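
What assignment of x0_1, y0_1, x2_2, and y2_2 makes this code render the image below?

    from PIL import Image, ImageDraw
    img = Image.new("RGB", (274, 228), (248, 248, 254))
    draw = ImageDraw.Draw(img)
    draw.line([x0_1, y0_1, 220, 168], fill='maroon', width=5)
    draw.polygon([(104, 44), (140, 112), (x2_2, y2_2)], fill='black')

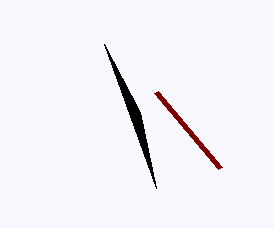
x0_1 = 156
y0_1 = 92
x2_2 = 156
y2_2 = 188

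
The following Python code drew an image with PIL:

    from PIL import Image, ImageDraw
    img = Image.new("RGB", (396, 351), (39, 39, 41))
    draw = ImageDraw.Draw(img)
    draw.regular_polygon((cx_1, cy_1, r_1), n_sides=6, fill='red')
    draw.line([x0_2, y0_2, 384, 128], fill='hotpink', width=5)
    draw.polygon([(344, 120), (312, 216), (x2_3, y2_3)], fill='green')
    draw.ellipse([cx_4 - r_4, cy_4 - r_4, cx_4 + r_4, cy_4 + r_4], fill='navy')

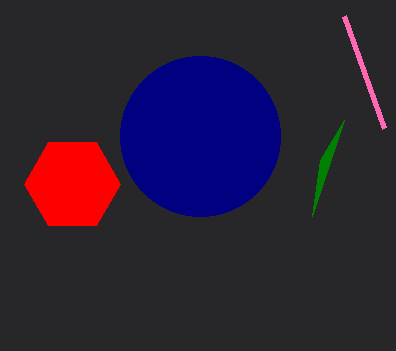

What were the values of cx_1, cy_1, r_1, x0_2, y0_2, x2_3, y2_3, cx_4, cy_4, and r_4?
cx_1 = 72, cy_1 = 184, r_1 = 48, x0_2 = 344, y0_2 = 16, x2_3 = 320, y2_3 = 160, cx_4 = 200, cy_4 = 136, r_4 = 80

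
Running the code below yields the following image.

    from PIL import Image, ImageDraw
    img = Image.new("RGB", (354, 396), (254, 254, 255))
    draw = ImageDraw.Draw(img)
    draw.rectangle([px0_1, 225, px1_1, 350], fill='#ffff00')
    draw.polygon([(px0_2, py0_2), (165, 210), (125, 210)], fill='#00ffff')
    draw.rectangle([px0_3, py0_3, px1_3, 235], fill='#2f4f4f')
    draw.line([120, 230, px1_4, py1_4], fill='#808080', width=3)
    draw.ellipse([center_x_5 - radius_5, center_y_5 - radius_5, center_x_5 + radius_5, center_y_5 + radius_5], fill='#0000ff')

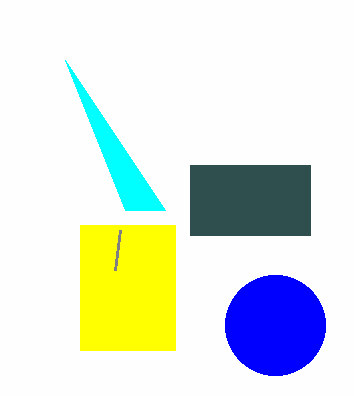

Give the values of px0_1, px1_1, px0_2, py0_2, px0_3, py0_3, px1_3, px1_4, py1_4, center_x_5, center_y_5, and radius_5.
px0_1 = 80
px1_1 = 175
px0_2 = 65
py0_2 = 60
px0_3 = 190
py0_3 = 165
px1_3 = 310
px1_4 = 115
py1_4 = 270
center_x_5 = 275
center_y_5 = 325
radius_5 = 50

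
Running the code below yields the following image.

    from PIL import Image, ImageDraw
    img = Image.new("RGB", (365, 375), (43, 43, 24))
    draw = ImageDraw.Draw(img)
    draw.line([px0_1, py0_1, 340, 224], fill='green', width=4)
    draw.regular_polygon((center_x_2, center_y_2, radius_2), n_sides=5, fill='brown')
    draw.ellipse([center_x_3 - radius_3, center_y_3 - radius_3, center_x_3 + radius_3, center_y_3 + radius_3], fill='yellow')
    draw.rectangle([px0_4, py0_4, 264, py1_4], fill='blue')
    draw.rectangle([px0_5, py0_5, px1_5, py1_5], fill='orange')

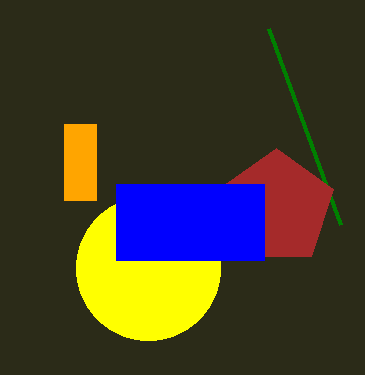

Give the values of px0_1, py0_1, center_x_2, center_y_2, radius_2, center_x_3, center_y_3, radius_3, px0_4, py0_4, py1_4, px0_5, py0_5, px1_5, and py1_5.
px0_1 = 268; py0_1 = 28; center_x_2 = 276; center_y_2 = 208; radius_2 = 60; center_x_3 = 148; center_y_3 = 268; radius_3 = 72; px0_4 = 116; py0_4 = 184; py1_4 = 260; px0_5 = 64; py0_5 = 124; px1_5 = 96; py1_5 = 200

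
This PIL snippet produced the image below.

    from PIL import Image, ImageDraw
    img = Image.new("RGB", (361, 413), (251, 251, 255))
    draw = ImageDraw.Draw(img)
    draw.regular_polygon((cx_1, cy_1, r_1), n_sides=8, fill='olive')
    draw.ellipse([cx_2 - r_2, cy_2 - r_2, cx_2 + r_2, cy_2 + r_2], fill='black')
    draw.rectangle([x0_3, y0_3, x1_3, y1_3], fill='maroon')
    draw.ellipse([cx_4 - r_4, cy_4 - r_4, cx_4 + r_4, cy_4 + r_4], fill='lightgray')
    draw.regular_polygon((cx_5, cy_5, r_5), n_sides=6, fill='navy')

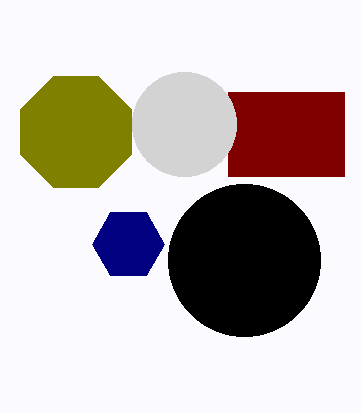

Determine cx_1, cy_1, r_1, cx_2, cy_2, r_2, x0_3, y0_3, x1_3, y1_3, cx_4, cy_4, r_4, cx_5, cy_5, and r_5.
cx_1 = 76
cy_1 = 132
r_1 = 60
cx_2 = 244
cy_2 = 260
r_2 = 76
x0_3 = 228
y0_3 = 92
x1_3 = 344
y1_3 = 176
cx_4 = 184
cy_4 = 124
r_4 = 52
cx_5 = 128
cy_5 = 244
r_5 = 36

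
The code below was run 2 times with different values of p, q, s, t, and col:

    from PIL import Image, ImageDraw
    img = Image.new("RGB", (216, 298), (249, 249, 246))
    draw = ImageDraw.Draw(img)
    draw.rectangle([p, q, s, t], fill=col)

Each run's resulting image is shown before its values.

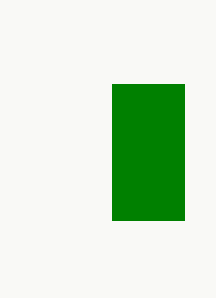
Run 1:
p = 112, q = 84, s = 184, t = 220, col = 'green'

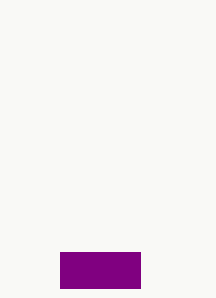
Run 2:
p = 60; q = 252; s = 140; t = 288; col = 'purple'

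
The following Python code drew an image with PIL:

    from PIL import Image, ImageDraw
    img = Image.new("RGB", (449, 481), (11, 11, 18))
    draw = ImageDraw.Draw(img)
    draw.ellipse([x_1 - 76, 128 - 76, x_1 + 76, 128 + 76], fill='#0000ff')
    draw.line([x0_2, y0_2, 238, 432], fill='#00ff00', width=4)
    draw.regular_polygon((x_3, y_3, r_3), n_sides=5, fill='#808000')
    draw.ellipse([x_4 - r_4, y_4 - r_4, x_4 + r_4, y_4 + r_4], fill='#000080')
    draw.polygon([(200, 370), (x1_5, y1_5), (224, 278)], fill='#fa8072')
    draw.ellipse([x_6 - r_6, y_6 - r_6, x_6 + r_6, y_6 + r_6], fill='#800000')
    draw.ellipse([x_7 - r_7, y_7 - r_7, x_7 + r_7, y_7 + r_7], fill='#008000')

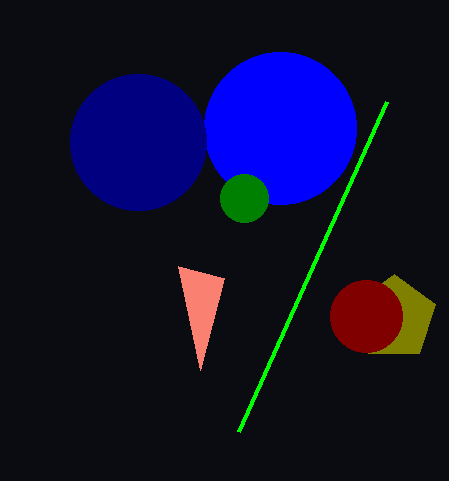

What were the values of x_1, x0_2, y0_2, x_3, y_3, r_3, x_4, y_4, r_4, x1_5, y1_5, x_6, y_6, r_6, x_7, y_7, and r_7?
x_1 = 280; x0_2 = 386; y0_2 = 102; x_3 = 394; y_3 = 318; r_3 = 44; x_4 = 138; y_4 = 142; r_4 = 68; x1_5 = 178; y1_5 = 266; x_6 = 366; y_6 = 316; r_6 = 36; x_7 = 244; y_7 = 198; r_7 = 24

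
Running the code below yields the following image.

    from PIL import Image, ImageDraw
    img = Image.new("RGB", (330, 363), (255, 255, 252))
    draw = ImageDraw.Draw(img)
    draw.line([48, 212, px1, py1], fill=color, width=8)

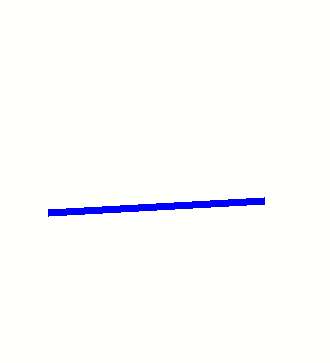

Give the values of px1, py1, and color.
px1 = 264; py1 = 200; color = 'blue'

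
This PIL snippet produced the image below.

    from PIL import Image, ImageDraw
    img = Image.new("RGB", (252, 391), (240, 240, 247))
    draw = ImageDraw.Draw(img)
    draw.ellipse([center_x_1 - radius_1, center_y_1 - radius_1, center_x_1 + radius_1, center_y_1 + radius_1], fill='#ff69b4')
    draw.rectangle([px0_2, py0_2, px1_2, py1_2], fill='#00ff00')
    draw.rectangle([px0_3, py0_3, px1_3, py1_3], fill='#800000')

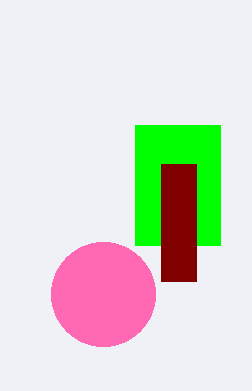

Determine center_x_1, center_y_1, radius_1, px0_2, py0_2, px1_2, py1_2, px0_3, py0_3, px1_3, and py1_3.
center_x_1 = 103; center_y_1 = 294; radius_1 = 52; px0_2 = 135; py0_2 = 125; px1_2 = 220; py1_2 = 245; px0_3 = 161; py0_3 = 164; px1_3 = 196; py1_3 = 281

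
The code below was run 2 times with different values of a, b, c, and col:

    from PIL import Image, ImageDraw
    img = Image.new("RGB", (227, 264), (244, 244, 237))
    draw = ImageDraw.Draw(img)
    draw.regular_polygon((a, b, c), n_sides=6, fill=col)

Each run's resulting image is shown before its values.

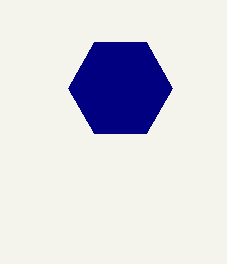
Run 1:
a = 120; b = 88; c = 52; col = 'navy'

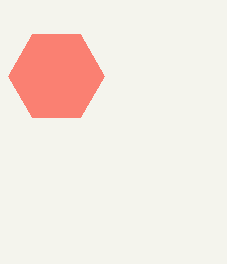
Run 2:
a = 56
b = 76
c = 48
col = 'salmon'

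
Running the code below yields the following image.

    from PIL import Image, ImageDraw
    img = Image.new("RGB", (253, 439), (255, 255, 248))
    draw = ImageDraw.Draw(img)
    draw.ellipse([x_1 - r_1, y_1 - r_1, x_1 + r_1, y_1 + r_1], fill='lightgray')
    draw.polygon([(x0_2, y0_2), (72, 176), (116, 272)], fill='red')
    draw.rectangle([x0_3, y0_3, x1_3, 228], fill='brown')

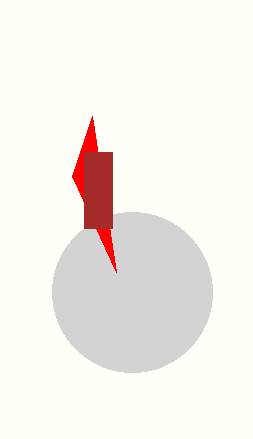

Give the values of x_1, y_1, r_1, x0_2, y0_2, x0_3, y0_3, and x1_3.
x_1 = 132; y_1 = 292; r_1 = 80; x0_2 = 92; y0_2 = 116; x0_3 = 84; y0_3 = 152; x1_3 = 112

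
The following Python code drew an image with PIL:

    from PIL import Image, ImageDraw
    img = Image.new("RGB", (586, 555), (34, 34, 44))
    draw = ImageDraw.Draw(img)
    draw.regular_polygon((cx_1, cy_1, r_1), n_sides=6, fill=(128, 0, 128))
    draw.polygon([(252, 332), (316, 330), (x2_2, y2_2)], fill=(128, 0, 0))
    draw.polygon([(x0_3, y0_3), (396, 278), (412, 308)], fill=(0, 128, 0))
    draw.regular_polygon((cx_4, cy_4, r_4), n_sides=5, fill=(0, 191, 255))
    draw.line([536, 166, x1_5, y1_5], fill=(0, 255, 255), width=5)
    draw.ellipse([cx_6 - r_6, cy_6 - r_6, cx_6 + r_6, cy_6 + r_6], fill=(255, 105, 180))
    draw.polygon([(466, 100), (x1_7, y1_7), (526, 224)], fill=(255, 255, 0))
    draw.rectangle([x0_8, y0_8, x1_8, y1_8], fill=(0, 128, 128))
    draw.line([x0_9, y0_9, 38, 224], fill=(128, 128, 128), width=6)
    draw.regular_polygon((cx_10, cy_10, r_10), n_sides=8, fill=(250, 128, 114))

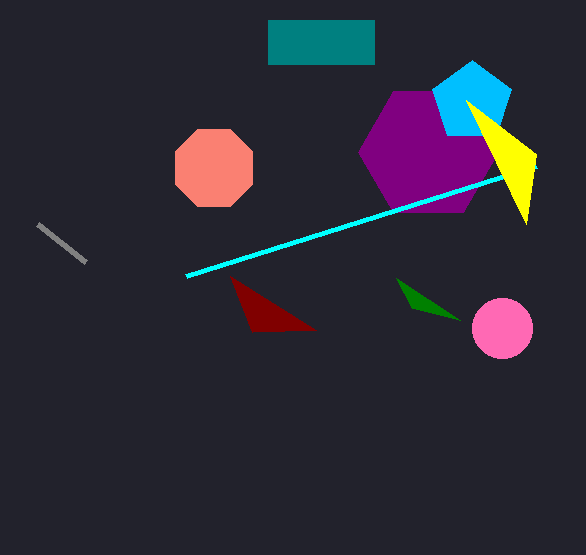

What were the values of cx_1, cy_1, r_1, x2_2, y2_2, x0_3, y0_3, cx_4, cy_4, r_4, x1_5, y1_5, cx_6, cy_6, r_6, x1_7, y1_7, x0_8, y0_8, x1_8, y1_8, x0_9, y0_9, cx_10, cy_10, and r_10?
cx_1 = 428
cy_1 = 152
r_1 = 70
x2_2 = 230
y2_2 = 276
x0_3 = 460
y0_3 = 320
cx_4 = 472
cy_4 = 102
r_4 = 42
x1_5 = 186
y1_5 = 276
cx_6 = 502
cy_6 = 328
r_6 = 30
x1_7 = 536
y1_7 = 154
x0_8 = 268
y0_8 = 20
x1_8 = 374
y1_8 = 64
x0_9 = 86
y0_9 = 262
cx_10 = 214
cy_10 = 168
r_10 = 42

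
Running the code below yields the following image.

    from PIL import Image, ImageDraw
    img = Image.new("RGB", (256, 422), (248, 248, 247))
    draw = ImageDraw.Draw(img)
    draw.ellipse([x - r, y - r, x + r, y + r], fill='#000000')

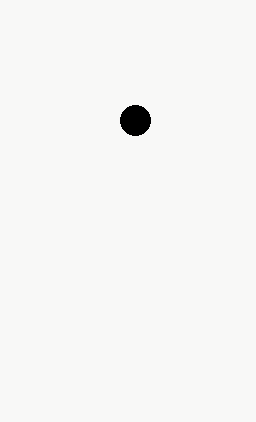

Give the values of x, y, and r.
x = 135; y = 120; r = 15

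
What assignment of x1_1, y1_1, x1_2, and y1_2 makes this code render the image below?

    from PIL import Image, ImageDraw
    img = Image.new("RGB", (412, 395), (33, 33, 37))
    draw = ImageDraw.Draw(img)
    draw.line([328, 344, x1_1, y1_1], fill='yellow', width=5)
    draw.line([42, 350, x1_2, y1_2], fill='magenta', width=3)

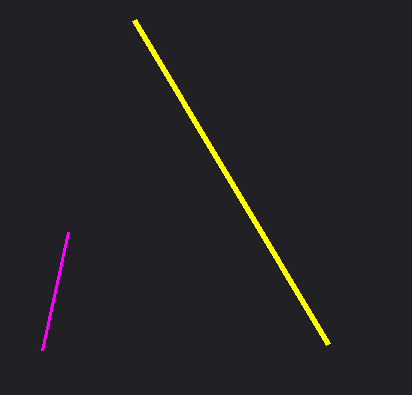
x1_1 = 134, y1_1 = 20, x1_2 = 68, y1_2 = 232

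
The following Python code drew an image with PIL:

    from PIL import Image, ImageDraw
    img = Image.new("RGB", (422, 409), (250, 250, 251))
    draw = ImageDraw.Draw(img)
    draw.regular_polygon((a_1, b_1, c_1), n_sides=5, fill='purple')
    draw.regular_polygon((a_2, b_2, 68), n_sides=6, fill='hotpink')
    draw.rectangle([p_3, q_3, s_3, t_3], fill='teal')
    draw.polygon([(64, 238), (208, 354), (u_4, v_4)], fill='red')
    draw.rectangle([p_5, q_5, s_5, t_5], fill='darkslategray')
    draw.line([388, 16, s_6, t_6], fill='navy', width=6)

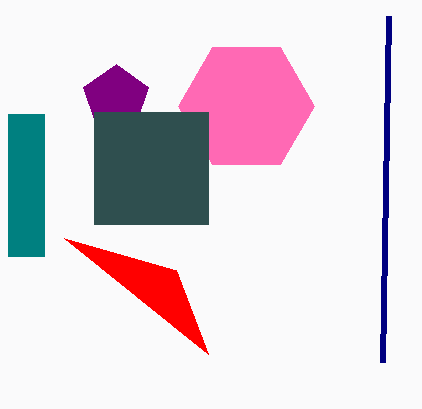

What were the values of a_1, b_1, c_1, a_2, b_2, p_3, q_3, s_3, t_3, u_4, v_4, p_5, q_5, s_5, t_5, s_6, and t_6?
a_1 = 116
b_1 = 98
c_1 = 34
a_2 = 246
b_2 = 106
p_3 = 8
q_3 = 114
s_3 = 44
t_3 = 256
u_4 = 176
v_4 = 270
p_5 = 94
q_5 = 112
s_5 = 208
t_5 = 224
s_6 = 382
t_6 = 362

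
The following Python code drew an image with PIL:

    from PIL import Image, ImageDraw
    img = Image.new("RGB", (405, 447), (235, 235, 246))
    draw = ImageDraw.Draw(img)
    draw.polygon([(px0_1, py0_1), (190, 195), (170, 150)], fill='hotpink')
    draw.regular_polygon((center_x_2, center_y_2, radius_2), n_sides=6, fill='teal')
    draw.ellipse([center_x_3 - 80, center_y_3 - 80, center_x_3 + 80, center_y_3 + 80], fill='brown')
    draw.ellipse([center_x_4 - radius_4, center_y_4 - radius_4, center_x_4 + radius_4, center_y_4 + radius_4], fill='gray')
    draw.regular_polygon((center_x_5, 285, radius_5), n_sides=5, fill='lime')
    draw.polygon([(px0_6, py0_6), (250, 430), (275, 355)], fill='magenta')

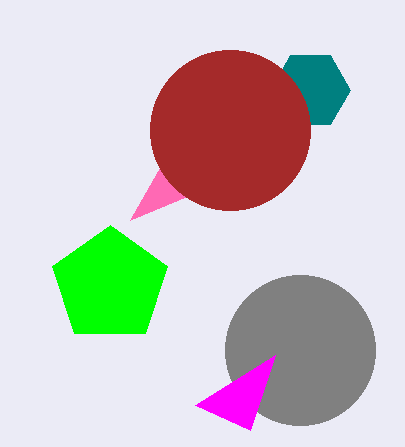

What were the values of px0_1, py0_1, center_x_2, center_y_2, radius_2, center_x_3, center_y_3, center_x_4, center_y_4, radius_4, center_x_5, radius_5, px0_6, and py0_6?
px0_1 = 130
py0_1 = 220
center_x_2 = 310
center_y_2 = 90
radius_2 = 40
center_x_3 = 230
center_y_3 = 130
center_x_4 = 300
center_y_4 = 350
radius_4 = 75
center_x_5 = 110
radius_5 = 60
px0_6 = 195
py0_6 = 405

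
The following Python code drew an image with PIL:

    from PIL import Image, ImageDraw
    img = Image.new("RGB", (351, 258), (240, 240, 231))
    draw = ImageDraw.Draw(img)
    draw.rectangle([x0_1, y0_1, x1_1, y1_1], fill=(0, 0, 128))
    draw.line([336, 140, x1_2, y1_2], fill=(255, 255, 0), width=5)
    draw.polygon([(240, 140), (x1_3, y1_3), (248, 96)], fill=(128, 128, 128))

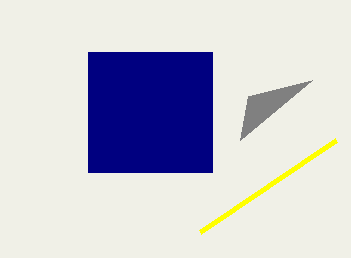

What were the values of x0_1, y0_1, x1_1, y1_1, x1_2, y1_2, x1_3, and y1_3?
x0_1 = 88
y0_1 = 52
x1_1 = 212
y1_1 = 172
x1_2 = 200
y1_2 = 232
x1_3 = 312
y1_3 = 80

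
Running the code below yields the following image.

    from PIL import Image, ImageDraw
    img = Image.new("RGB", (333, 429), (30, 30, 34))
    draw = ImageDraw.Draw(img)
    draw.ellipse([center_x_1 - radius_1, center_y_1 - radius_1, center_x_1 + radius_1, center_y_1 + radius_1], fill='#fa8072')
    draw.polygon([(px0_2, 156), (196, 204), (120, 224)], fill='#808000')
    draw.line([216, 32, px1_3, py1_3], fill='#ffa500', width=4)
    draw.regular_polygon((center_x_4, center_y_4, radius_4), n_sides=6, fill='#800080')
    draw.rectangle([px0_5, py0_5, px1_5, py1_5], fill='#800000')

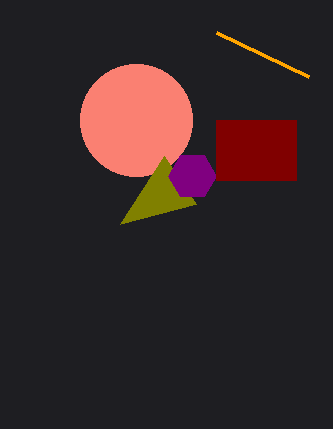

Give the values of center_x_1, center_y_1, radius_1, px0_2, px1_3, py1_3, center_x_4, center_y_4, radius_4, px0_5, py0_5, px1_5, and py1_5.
center_x_1 = 136
center_y_1 = 120
radius_1 = 56
px0_2 = 164
px1_3 = 308
py1_3 = 76
center_x_4 = 192
center_y_4 = 176
radius_4 = 24
px0_5 = 216
py0_5 = 120
px1_5 = 296
py1_5 = 180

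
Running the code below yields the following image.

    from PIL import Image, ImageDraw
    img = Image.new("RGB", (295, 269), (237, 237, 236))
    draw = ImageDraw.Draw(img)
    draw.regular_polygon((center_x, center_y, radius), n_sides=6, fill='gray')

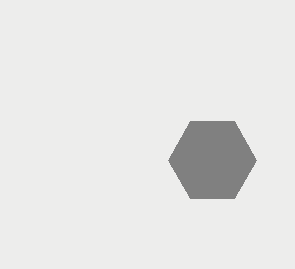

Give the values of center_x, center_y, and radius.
center_x = 212, center_y = 160, radius = 44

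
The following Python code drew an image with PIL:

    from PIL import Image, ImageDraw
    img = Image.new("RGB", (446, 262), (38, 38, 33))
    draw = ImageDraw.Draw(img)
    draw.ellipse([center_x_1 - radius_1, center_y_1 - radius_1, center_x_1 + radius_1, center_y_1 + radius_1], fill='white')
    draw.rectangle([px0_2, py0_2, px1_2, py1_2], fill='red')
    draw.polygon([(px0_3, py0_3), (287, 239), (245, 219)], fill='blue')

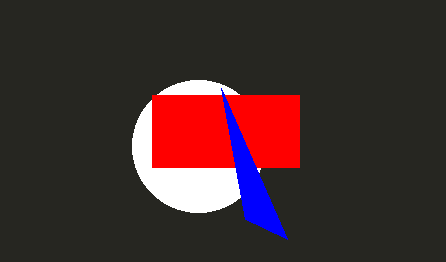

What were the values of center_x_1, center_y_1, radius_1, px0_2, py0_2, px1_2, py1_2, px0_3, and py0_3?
center_x_1 = 198
center_y_1 = 146
radius_1 = 66
px0_2 = 152
py0_2 = 95
px1_2 = 299
py1_2 = 167
px0_3 = 221
py0_3 = 88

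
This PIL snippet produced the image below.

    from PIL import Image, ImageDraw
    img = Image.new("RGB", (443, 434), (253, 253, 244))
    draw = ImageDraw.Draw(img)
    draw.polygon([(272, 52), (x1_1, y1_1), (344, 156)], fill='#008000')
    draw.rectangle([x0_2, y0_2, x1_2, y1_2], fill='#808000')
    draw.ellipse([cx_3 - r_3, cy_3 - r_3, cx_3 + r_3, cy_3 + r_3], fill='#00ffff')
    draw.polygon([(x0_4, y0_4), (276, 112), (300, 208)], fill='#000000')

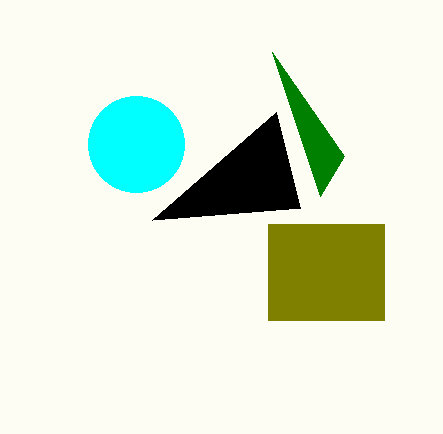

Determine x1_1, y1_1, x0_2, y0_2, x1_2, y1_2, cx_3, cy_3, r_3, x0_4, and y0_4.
x1_1 = 320; y1_1 = 196; x0_2 = 268; y0_2 = 224; x1_2 = 384; y1_2 = 320; cx_3 = 136; cy_3 = 144; r_3 = 48; x0_4 = 152; y0_4 = 220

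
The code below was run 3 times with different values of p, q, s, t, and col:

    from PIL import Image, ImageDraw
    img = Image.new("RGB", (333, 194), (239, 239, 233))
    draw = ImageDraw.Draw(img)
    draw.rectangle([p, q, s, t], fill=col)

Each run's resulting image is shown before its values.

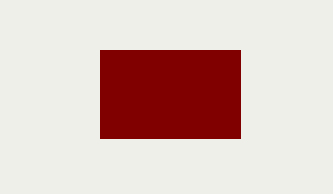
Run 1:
p = 100, q = 50, s = 240, t = 138, col = 'maroon'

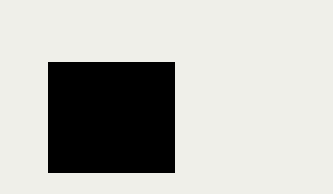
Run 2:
p = 48
q = 62
s = 174
t = 172
col = 'black'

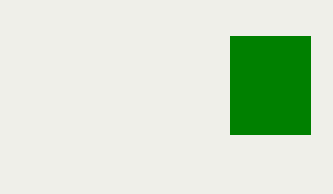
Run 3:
p = 230; q = 36; s = 310; t = 134; col = 'green'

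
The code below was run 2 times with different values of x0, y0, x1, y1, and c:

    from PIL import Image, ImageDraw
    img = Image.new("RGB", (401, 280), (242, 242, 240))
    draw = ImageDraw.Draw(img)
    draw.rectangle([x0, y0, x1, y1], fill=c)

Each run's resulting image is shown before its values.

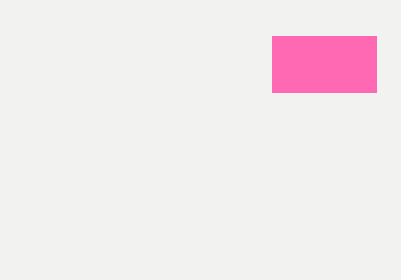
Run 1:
x0 = 272, y0 = 36, x1 = 376, y1 = 92, c = 'hotpink'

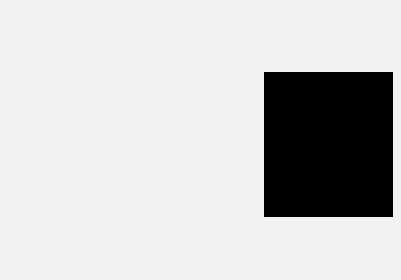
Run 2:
x0 = 264; y0 = 72; x1 = 392; y1 = 216; c = 'black'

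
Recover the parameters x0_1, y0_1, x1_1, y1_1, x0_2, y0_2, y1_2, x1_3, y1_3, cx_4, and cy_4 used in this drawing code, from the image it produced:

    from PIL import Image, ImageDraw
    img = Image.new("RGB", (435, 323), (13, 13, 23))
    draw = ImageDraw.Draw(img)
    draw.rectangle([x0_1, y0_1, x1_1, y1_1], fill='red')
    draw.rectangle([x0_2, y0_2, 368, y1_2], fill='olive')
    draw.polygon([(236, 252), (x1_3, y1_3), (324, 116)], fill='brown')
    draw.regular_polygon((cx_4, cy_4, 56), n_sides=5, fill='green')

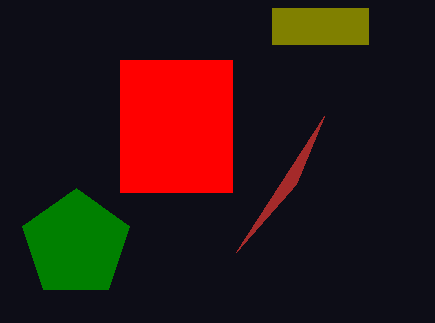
x0_1 = 120; y0_1 = 60; x1_1 = 232; y1_1 = 192; x0_2 = 272; y0_2 = 8; y1_2 = 44; x1_3 = 296; y1_3 = 184; cx_4 = 76; cy_4 = 244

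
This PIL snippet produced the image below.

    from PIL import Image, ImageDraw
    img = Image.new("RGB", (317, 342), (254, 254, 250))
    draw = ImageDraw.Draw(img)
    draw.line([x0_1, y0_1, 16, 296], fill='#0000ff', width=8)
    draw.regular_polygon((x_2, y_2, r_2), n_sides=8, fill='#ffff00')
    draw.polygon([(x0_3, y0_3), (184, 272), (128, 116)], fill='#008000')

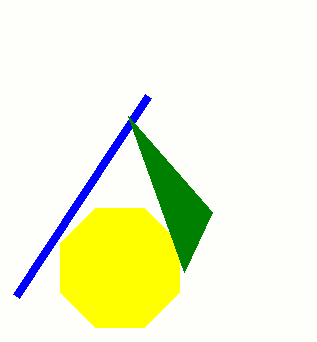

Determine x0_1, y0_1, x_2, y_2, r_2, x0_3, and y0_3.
x0_1 = 148
y0_1 = 96
x_2 = 120
y_2 = 268
r_2 = 64
x0_3 = 212
y0_3 = 212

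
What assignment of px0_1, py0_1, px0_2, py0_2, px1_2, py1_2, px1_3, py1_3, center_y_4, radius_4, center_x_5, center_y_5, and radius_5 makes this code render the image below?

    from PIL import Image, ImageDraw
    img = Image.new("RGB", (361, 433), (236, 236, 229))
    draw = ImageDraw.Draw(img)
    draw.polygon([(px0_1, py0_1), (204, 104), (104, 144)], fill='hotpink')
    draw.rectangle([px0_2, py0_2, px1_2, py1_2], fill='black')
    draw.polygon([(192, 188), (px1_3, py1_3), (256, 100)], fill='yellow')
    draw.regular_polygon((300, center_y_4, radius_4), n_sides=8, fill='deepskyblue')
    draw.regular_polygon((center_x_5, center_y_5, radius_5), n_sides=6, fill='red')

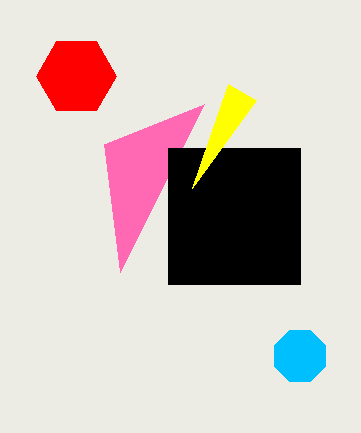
px0_1 = 120; py0_1 = 272; px0_2 = 168; py0_2 = 148; px1_2 = 300; py1_2 = 284; px1_3 = 228; py1_3 = 84; center_y_4 = 356; radius_4 = 28; center_x_5 = 76; center_y_5 = 76; radius_5 = 40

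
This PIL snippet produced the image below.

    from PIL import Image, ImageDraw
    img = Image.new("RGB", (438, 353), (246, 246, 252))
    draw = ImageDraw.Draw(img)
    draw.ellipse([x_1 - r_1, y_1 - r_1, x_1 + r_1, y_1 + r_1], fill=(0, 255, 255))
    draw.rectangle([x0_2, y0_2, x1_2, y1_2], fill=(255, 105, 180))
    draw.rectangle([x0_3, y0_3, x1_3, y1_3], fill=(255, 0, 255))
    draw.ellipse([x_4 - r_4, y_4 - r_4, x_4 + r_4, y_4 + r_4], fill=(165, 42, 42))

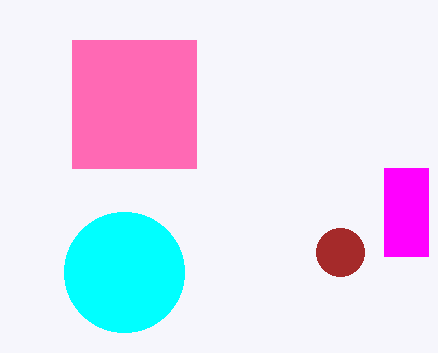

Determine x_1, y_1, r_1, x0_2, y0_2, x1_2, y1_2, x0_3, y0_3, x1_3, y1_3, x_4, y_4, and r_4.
x_1 = 124
y_1 = 272
r_1 = 60
x0_2 = 72
y0_2 = 40
x1_2 = 196
y1_2 = 168
x0_3 = 384
y0_3 = 168
x1_3 = 428
y1_3 = 256
x_4 = 340
y_4 = 252
r_4 = 24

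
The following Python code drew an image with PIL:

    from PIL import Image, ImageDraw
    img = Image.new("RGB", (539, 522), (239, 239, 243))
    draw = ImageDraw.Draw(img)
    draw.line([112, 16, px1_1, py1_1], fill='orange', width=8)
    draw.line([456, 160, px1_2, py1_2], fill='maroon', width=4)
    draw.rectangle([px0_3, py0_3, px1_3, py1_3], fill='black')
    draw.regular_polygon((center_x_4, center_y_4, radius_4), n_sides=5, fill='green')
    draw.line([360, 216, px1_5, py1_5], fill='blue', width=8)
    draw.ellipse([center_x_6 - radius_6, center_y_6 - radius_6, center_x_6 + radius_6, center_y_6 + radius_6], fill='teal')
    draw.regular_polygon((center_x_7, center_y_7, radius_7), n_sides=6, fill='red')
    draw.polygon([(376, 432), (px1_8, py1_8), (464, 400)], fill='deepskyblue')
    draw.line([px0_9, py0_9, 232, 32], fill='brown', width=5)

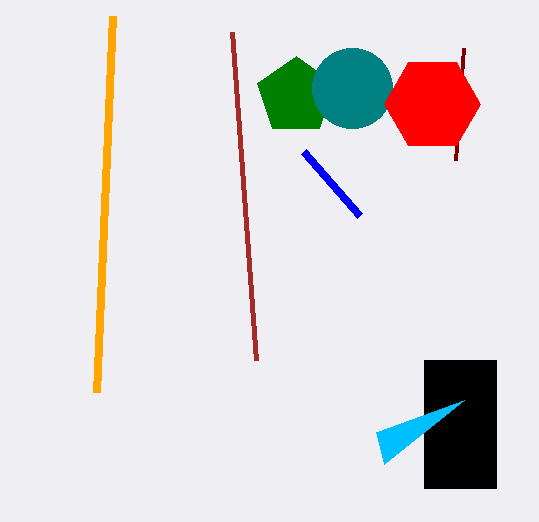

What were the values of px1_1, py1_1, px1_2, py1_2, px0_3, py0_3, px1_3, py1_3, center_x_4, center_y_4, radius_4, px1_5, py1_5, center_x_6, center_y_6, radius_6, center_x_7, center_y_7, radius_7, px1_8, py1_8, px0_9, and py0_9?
px1_1 = 96
py1_1 = 392
px1_2 = 464
py1_2 = 48
px0_3 = 424
py0_3 = 360
px1_3 = 496
py1_3 = 488
center_x_4 = 296
center_y_4 = 96
radius_4 = 40
px1_5 = 304
py1_5 = 152
center_x_6 = 352
center_y_6 = 88
radius_6 = 40
center_x_7 = 432
center_y_7 = 104
radius_7 = 48
px1_8 = 384
py1_8 = 464
px0_9 = 256
py0_9 = 360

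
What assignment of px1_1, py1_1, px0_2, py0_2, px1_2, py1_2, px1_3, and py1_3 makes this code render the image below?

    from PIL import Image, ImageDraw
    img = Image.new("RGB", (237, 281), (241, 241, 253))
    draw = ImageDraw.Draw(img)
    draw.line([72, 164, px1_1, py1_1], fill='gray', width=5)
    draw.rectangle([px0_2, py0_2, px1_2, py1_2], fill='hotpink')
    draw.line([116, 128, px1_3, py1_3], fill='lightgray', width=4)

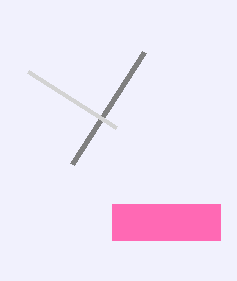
px1_1 = 144; py1_1 = 52; px0_2 = 112; py0_2 = 204; px1_2 = 220; py1_2 = 240; px1_3 = 28; py1_3 = 72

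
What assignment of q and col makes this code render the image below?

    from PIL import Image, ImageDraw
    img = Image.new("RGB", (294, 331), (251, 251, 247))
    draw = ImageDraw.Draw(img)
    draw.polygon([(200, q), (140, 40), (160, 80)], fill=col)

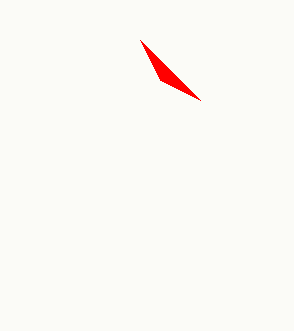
q = 100; col = 'red'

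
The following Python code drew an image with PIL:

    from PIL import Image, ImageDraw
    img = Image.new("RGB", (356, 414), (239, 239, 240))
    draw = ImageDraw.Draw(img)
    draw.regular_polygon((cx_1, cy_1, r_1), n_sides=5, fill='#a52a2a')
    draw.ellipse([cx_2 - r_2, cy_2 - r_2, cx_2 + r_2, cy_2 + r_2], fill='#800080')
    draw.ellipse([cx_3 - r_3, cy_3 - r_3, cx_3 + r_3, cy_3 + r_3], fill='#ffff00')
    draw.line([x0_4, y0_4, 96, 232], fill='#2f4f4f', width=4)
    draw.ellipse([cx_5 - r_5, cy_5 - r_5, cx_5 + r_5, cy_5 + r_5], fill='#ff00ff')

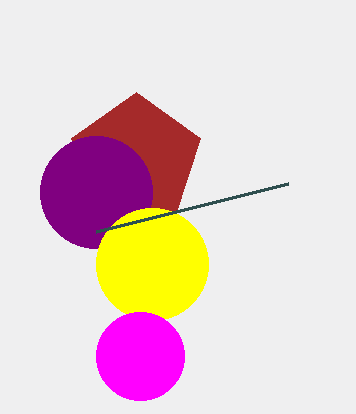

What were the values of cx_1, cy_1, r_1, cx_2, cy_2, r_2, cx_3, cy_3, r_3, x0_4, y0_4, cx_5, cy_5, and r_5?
cx_1 = 136, cy_1 = 160, r_1 = 68, cx_2 = 96, cy_2 = 192, r_2 = 56, cx_3 = 152, cy_3 = 264, r_3 = 56, x0_4 = 288, y0_4 = 184, cx_5 = 140, cy_5 = 356, r_5 = 44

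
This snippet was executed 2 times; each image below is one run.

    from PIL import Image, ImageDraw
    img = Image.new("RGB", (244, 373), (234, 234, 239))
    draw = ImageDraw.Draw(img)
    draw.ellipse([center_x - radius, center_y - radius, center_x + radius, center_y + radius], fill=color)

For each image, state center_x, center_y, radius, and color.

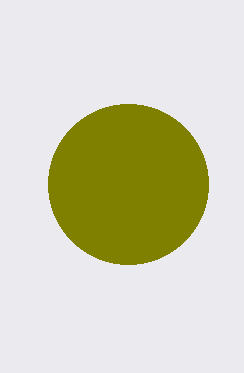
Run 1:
center_x = 128; center_y = 184; radius = 80; color = 'olive'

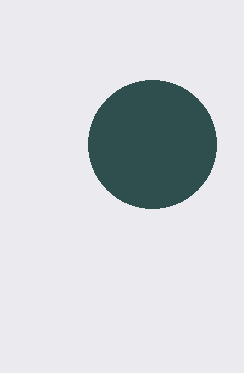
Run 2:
center_x = 152; center_y = 144; radius = 64; color = 'darkslategray'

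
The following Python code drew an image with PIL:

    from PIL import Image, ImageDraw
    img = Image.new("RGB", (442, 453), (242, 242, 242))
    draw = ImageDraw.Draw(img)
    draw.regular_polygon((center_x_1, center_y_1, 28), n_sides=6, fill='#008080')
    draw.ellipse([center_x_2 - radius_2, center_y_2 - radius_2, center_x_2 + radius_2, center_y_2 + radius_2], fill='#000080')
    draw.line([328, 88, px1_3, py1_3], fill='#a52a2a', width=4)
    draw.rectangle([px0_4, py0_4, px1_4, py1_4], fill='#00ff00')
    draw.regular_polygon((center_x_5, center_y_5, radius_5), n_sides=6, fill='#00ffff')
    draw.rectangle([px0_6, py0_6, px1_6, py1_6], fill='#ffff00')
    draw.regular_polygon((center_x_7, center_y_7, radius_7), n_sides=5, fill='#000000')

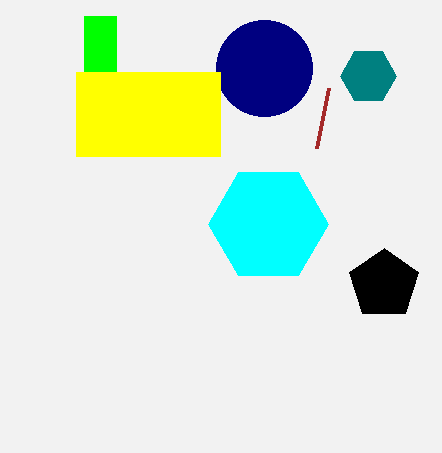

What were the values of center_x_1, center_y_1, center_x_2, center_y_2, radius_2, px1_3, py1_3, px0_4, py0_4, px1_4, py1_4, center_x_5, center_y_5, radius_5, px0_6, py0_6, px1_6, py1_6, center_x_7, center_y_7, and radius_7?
center_x_1 = 368, center_y_1 = 76, center_x_2 = 264, center_y_2 = 68, radius_2 = 48, px1_3 = 316, py1_3 = 148, px0_4 = 84, py0_4 = 16, px1_4 = 116, py1_4 = 72, center_x_5 = 268, center_y_5 = 224, radius_5 = 60, px0_6 = 76, py0_6 = 72, px1_6 = 220, py1_6 = 156, center_x_7 = 384, center_y_7 = 284, radius_7 = 36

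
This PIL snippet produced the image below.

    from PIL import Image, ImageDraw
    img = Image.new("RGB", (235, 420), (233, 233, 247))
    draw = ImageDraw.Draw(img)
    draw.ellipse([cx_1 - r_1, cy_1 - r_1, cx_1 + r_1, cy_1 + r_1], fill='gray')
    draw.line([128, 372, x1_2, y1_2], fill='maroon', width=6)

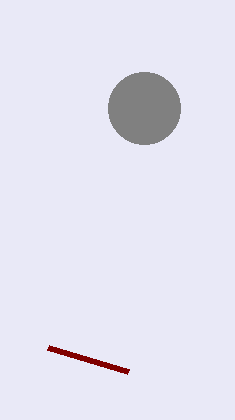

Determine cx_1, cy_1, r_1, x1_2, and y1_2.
cx_1 = 144; cy_1 = 108; r_1 = 36; x1_2 = 48; y1_2 = 348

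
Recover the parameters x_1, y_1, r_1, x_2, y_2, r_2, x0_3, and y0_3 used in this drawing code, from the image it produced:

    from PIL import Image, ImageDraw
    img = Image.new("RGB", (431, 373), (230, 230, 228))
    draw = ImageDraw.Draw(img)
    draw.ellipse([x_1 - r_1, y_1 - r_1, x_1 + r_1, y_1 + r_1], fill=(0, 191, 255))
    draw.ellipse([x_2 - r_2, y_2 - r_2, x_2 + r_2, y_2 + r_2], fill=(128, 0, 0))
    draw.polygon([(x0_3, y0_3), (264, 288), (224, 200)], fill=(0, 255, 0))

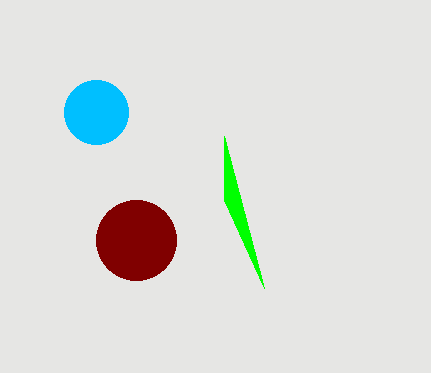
x_1 = 96
y_1 = 112
r_1 = 32
x_2 = 136
y_2 = 240
r_2 = 40
x0_3 = 224
y0_3 = 136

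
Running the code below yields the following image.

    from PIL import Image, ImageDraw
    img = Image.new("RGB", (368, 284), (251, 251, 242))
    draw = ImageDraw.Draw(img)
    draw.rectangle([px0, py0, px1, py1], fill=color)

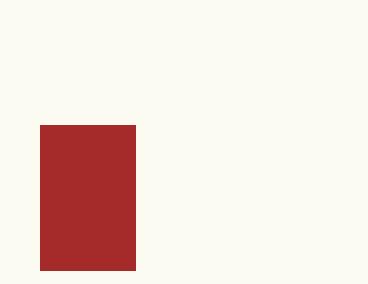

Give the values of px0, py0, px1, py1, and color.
px0 = 40
py0 = 125
px1 = 135
py1 = 270
color = 'brown'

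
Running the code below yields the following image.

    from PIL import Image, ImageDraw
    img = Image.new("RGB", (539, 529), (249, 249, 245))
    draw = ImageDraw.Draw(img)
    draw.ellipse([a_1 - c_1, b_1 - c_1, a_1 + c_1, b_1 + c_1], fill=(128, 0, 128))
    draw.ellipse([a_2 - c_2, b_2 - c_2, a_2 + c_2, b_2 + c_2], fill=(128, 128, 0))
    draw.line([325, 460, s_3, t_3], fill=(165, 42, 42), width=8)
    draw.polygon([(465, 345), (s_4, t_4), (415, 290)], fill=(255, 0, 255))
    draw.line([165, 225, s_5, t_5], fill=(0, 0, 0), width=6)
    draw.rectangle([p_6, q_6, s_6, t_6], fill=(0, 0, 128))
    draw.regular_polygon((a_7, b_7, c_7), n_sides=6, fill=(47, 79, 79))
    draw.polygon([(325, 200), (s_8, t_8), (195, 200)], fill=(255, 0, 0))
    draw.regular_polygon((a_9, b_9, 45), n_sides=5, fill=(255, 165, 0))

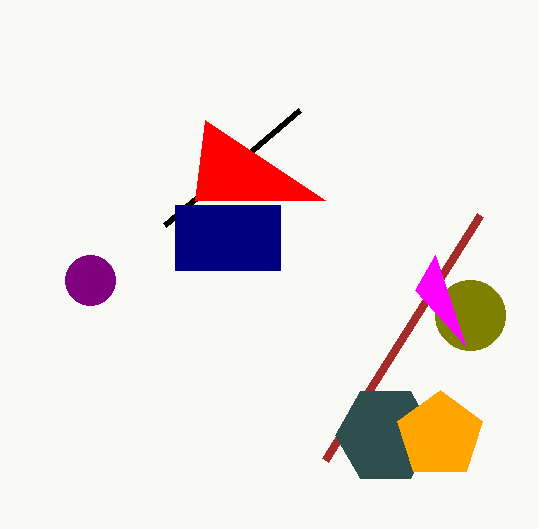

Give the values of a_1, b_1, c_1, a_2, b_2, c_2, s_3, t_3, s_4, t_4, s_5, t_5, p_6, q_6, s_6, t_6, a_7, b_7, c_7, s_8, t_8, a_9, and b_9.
a_1 = 90; b_1 = 280; c_1 = 25; a_2 = 470; b_2 = 315; c_2 = 35; s_3 = 480; t_3 = 215; s_4 = 435; t_4 = 255; s_5 = 300; t_5 = 110; p_6 = 175; q_6 = 205; s_6 = 280; t_6 = 270; a_7 = 385; b_7 = 435; c_7 = 50; s_8 = 205; t_8 = 120; a_9 = 440; b_9 = 435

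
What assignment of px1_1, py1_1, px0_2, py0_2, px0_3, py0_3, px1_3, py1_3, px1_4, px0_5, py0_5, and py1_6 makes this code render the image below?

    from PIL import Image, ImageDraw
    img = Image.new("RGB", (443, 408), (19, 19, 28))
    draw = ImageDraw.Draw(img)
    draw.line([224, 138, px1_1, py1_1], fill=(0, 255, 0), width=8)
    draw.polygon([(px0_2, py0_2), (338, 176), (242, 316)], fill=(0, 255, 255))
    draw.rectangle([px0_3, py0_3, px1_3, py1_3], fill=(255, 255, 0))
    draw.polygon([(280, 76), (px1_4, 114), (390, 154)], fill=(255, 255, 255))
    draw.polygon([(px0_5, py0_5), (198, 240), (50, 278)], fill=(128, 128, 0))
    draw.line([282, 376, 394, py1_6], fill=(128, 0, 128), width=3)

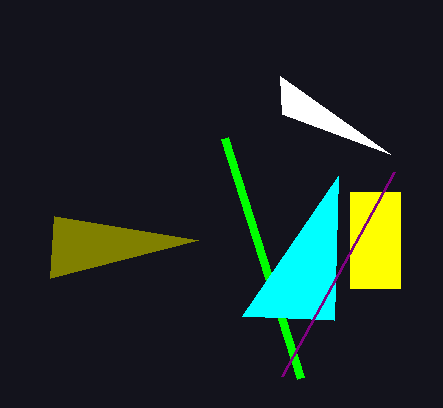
px1_1 = 300
py1_1 = 378
px0_2 = 334
py0_2 = 320
px0_3 = 350
py0_3 = 192
px1_3 = 400
py1_3 = 288
px1_4 = 282
px0_5 = 54
py0_5 = 216
py1_6 = 172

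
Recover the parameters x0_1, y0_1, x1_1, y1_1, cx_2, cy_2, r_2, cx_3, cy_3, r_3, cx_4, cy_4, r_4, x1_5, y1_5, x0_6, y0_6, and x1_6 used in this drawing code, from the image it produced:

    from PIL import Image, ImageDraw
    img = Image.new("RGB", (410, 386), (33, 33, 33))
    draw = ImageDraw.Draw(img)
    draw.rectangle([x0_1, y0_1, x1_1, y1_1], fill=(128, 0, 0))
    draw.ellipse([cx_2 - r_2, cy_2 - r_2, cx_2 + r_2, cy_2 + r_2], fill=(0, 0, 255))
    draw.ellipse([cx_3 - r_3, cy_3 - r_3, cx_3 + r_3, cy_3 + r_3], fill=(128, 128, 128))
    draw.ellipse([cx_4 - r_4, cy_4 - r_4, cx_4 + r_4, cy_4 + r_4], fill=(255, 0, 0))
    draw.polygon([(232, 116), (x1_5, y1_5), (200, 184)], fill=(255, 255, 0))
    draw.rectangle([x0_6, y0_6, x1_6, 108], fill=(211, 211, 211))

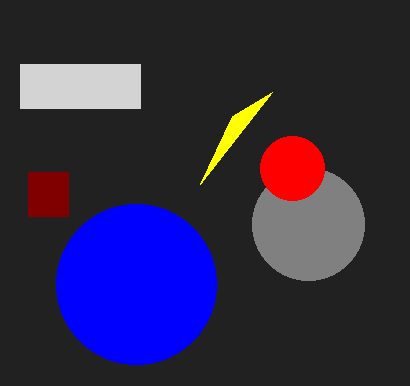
x0_1 = 28
y0_1 = 172
x1_1 = 68
y1_1 = 216
cx_2 = 136
cy_2 = 284
r_2 = 80
cx_3 = 308
cy_3 = 224
r_3 = 56
cx_4 = 292
cy_4 = 168
r_4 = 32
x1_5 = 272
y1_5 = 92
x0_6 = 20
y0_6 = 64
x1_6 = 140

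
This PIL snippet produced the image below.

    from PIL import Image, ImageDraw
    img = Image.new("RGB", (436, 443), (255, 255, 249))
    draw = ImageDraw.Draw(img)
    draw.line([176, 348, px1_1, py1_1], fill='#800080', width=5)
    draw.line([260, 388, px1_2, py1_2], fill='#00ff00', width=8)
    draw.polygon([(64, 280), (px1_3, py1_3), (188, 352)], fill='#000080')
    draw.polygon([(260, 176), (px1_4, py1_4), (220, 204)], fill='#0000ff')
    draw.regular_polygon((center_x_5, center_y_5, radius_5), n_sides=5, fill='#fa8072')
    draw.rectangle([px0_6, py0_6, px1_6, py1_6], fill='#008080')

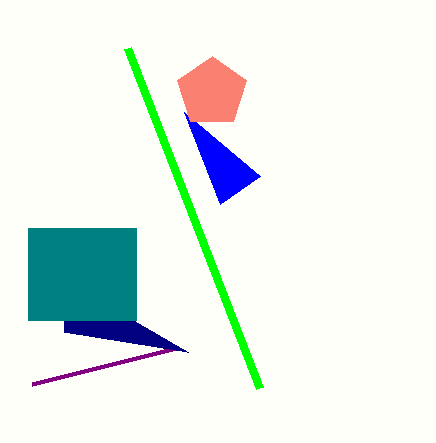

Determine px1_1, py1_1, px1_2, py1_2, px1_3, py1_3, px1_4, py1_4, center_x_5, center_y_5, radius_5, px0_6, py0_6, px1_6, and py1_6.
px1_1 = 32
py1_1 = 384
px1_2 = 128
py1_2 = 48
px1_3 = 64
py1_3 = 332
px1_4 = 184
py1_4 = 112
center_x_5 = 212
center_y_5 = 92
radius_5 = 36
px0_6 = 28
py0_6 = 228
px1_6 = 136
py1_6 = 320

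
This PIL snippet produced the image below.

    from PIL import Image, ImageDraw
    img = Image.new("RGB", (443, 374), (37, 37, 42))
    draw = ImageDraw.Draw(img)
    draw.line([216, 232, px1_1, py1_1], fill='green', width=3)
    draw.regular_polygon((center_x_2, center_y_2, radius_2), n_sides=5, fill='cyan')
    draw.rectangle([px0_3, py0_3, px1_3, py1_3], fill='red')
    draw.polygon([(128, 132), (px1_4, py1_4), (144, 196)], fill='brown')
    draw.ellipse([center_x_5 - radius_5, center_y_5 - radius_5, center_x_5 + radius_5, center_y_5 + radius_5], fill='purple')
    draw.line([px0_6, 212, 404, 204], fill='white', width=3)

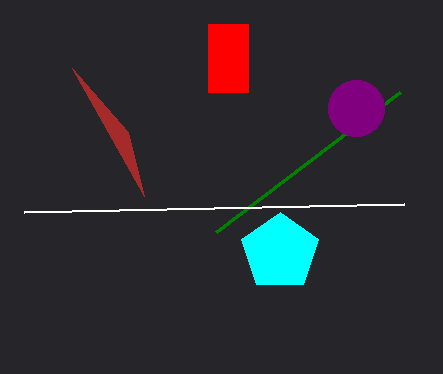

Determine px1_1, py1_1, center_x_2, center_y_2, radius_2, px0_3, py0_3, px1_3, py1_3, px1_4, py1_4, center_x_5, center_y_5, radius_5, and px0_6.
px1_1 = 400; py1_1 = 92; center_x_2 = 280; center_y_2 = 252; radius_2 = 40; px0_3 = 208; py0_3 = 24; px1_3 = 248; py1_3 = 92; px1_4 = 72; py1_4 = 68; center_x_5 = 356; center_y_5 = 108; radius_5 = 28; px0_6 = 24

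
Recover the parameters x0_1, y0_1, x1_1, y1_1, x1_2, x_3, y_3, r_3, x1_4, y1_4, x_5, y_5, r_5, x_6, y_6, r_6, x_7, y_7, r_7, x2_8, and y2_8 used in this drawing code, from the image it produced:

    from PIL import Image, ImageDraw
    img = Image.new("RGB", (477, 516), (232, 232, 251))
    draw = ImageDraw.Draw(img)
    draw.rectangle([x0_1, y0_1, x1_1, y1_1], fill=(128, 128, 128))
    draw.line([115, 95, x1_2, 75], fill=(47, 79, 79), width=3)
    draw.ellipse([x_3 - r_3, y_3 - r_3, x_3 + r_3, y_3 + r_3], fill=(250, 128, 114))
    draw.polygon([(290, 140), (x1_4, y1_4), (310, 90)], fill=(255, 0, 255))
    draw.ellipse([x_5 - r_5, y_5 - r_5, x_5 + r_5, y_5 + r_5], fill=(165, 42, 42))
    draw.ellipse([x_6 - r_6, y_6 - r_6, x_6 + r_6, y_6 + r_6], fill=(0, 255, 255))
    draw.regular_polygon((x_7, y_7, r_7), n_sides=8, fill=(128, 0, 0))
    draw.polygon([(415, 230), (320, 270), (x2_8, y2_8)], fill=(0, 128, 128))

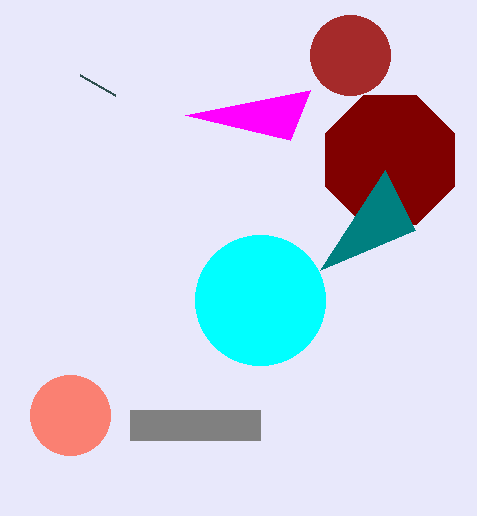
x0_1 = 130
y0_1 = 410
x1_1 = 260
y1_1 = 440
x1_2 = 80
x_3 = 70
y_3 = 415
r_3 = 40
x1_4 = 185
y1_4 = 115
x_5 = 350
y_5 = 55
r_5 = 40
x_6 = 260
y_6 = 300
r_6 = 65
x_7 = 390
y_7 = 160
r_7 = 70
x2_8 = 385
y2_8 = 170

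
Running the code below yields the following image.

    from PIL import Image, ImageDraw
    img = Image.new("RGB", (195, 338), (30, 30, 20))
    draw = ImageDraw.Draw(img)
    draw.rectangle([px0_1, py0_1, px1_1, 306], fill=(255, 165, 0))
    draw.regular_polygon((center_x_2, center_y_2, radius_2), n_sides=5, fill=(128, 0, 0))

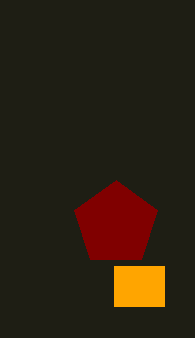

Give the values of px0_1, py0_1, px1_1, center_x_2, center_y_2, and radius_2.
px0_1 = 114
py0_1 = 266
px1_1 = 164
center_x_2 = 116
center_y_2 = 224
radius_2 = 44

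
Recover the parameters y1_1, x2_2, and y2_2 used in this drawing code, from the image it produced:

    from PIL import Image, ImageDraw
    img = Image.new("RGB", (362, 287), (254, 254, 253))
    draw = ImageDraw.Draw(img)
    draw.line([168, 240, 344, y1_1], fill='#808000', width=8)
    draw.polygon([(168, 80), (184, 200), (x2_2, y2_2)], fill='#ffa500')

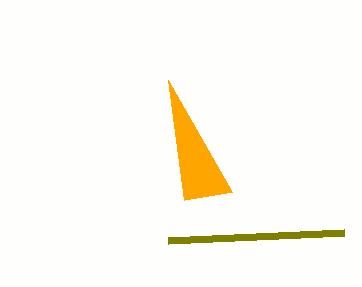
y1_1 = 232
x2_2 = 232
y2_2 = 192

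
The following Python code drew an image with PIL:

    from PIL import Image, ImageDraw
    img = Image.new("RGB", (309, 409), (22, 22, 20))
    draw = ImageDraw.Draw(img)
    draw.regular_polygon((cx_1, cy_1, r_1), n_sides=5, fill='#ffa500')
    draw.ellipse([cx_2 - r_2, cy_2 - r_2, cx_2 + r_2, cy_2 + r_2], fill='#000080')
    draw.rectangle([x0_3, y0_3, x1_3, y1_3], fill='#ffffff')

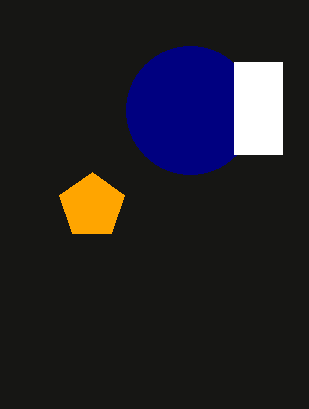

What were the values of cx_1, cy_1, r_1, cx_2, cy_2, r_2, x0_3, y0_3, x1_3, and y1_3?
cx_1 = 92, cy_1 = 206, r_1 = 34, cx_2 = 190, cy_2 = 110, r_2 = 64, x0_3 = 234, y0_3 = 62, x1_3 = 282, y1_3 = 154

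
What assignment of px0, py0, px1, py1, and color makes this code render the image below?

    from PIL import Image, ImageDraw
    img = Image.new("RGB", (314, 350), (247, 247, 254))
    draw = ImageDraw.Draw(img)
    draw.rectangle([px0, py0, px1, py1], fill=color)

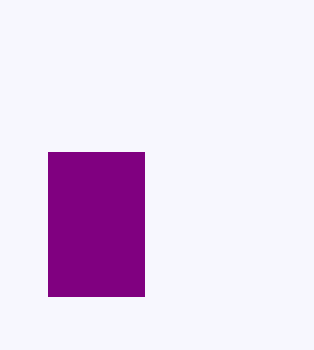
px0 = 48
py0 = 152
px1 = 144
py1 = 296
color = 'purple'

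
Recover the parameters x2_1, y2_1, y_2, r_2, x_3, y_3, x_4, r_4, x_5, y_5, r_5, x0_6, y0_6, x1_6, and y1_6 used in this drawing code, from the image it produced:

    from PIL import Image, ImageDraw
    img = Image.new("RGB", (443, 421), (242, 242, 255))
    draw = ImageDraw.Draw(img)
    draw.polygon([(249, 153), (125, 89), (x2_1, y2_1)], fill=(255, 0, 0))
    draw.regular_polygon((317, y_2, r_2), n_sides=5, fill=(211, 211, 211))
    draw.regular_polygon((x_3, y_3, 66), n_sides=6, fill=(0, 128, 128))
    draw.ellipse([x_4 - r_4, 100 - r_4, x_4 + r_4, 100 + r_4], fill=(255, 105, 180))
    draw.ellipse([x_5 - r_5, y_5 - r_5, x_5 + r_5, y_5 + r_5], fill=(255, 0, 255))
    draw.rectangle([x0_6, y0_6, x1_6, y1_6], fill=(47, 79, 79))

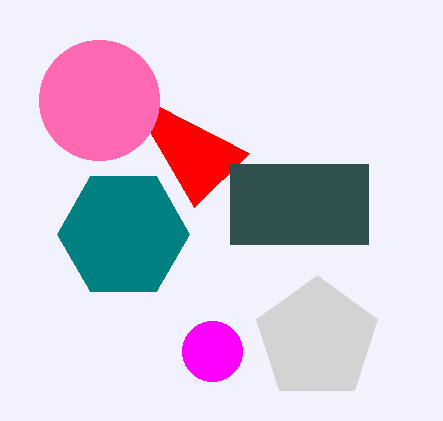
x2_1 = 194
y2_1 = 207
y_2 = 339
r_2 = 64
x_3 = 123
y_3 = 234
x_4 = 99
r_4 = 60
x_5 = 212
y_5 = 351
r_5 = 30
x0_6 = 230
y0_6 = 164
x1_6 = 368
y1_6 = 244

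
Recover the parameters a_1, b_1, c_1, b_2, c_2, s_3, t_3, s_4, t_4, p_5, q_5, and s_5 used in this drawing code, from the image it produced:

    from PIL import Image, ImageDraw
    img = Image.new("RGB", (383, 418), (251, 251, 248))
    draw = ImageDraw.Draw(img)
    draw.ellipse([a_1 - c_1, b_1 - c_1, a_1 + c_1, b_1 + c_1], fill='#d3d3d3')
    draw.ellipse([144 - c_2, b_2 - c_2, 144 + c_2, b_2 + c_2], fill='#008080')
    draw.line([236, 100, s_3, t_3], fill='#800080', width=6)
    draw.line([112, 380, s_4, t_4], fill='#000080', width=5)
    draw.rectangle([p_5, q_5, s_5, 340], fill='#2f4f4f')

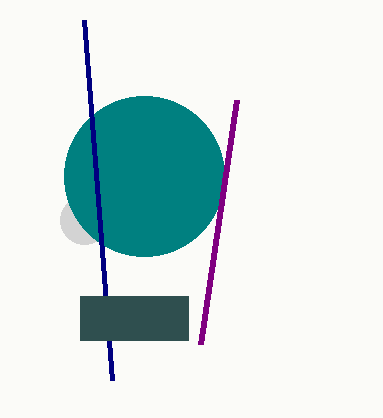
a_1 = 84; b_1 = 220; c_1 = 24; b_2 = 176; c_2 = 80; s_3 = 200; t_3 = 344; s_4 = 84; t_4 = 20; p_5 = 80; q_5 = 296; s_5 = 188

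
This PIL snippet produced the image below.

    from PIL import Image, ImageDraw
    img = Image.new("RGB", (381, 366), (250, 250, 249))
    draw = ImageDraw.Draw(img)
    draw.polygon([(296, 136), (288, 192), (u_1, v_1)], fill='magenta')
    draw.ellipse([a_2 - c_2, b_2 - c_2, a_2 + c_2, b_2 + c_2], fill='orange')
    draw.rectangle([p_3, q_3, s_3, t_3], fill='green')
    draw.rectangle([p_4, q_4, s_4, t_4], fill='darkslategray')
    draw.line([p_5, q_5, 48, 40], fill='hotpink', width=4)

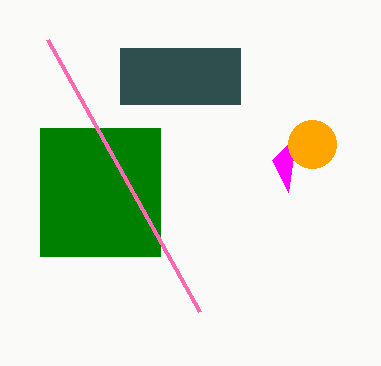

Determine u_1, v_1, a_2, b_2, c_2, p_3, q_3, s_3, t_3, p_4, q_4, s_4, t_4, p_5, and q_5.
u_1 = 272
v_1 = 160
a_2 = 312
b_2 = 144
c_2 = 24
p_3 = 40
q_3 = 128
s_3 = 160
t_3 = 256
p_4 = 120
q_4 = 48
s_4 = 240
t_4 = 104
p_5 = 200
q_5 = 312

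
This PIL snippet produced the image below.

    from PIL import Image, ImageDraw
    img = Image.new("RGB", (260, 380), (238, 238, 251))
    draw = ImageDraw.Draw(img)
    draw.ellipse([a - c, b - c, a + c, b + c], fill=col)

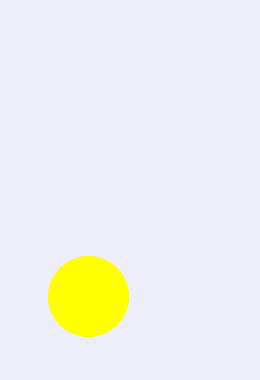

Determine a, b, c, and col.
a = 88; b = 296; c = 40; col = 'yellow'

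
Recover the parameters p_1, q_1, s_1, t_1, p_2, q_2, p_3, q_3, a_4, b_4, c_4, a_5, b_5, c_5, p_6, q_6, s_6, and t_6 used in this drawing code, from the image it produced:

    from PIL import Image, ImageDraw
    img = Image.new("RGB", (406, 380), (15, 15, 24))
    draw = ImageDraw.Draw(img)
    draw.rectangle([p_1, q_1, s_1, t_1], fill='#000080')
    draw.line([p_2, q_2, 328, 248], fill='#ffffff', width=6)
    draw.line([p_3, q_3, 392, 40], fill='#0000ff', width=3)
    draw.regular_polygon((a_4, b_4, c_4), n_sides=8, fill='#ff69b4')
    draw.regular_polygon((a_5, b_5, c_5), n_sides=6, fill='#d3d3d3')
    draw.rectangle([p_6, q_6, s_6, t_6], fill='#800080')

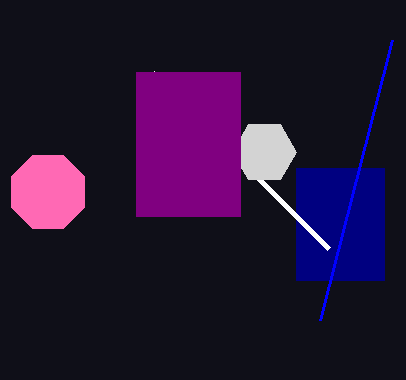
p_1 = 296; q_1 = 168; s_1 = 384; t_1 = 280; p_2 = 152; q_2 = 72; p_3 = 320; q_3 = 320; a_4 = 48; b_4 = 192; c_4 = 40; a_5 = 264; b_5 = 152; c_5 = 32; p_6 = 136; q_6 = 72; s_6 = 240; t_6 = 216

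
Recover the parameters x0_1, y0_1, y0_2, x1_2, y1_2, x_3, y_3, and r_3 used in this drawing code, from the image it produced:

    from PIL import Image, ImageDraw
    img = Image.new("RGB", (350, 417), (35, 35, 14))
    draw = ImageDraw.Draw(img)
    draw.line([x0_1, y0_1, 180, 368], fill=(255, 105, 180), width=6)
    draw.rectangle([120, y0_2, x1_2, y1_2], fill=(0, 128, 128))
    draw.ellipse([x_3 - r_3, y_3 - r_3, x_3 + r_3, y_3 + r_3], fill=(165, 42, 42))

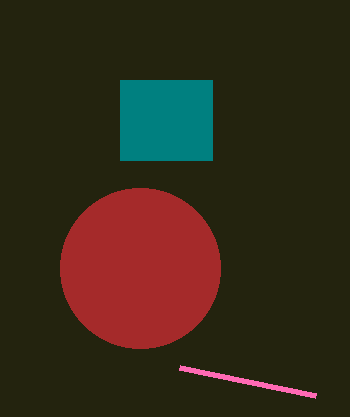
x0_1 = 316, y0_1 = 396, y0_2 = 80, x1_2 = 212, y1_2 = 160, x_3 = 140, y_3 = 268, r_3 = 80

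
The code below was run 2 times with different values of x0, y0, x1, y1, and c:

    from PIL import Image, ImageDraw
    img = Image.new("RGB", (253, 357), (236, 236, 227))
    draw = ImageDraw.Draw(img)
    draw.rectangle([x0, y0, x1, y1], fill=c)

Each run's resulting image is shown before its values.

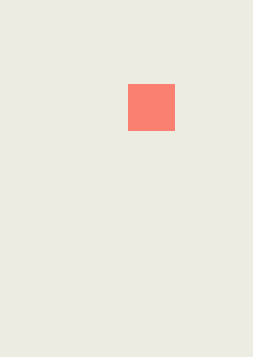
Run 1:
x0 = 128, y0 = 84, x1 = 174, y1 = 130, c = 'salmon'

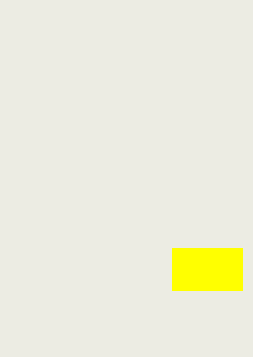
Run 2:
x0 = 172; y0 = 248; x1 = 242; y1 = 290; c = 'yellow'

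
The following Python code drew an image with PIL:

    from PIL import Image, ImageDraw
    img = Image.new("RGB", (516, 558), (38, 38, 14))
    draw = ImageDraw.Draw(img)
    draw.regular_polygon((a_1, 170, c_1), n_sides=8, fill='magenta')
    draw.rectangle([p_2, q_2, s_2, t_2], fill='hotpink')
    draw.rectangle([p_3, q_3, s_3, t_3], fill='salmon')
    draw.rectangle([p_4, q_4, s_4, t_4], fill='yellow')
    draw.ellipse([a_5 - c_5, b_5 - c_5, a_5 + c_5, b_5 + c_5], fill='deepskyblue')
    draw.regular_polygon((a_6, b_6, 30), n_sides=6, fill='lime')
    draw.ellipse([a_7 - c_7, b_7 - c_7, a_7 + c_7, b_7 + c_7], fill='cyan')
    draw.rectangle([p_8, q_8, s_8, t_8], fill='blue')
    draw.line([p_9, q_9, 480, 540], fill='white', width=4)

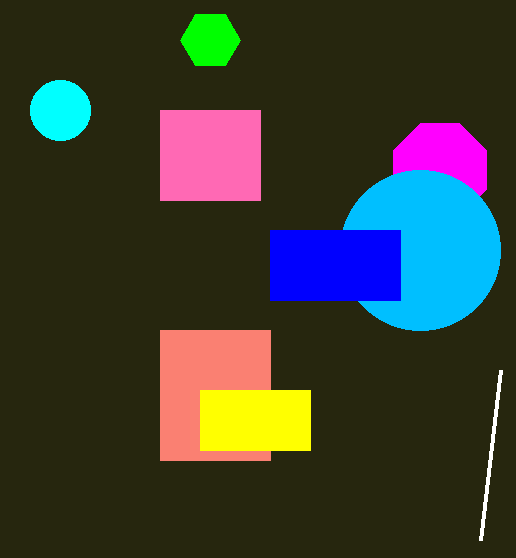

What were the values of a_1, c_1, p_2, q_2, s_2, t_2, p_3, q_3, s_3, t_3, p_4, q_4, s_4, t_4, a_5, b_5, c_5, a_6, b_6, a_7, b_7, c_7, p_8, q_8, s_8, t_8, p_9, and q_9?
a_1 = 440; c_1 = 50; p_2 = 160; q_2 = 110; s_2 = 260; t_2 = 200; p_3 = 160; q_3 = 330; s_3 = 270; t_3 = 460; p_4 = 200; q_4 = 390; s_4 = 310; t_4 = 450; a_5 = 420; b_5 = 250; c_5 = 80; a_6 = 210; b_6 = 40; a_7 = 60; b_7 = 110; c_7 = 30; p_8 = 270; q_8 = 230; s_8 = 400; t_8 = 300; p_9 = 500; q_9 = 370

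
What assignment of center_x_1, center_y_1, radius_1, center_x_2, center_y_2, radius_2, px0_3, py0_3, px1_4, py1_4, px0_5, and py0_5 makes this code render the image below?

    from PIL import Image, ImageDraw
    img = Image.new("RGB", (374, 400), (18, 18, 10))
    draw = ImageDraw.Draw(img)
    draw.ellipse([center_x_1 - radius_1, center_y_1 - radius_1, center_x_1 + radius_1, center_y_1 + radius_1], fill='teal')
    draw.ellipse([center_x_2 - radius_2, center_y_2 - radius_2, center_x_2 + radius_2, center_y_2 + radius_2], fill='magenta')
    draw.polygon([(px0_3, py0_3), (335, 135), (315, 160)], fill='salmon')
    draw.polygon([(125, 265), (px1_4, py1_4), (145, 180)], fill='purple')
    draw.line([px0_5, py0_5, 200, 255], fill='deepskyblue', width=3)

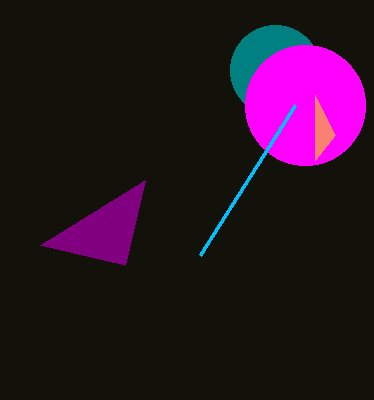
center_x_1 = 275; center_y_1 = 70; radius_1 = 45; center_x_2 = 305; center_y_2 = 105; radius_2 = 60; px0_3 = 315; py0_3 = 95; px1_4 = 40; py1_4 = 245; px0_5 = 295; py0_5 = 105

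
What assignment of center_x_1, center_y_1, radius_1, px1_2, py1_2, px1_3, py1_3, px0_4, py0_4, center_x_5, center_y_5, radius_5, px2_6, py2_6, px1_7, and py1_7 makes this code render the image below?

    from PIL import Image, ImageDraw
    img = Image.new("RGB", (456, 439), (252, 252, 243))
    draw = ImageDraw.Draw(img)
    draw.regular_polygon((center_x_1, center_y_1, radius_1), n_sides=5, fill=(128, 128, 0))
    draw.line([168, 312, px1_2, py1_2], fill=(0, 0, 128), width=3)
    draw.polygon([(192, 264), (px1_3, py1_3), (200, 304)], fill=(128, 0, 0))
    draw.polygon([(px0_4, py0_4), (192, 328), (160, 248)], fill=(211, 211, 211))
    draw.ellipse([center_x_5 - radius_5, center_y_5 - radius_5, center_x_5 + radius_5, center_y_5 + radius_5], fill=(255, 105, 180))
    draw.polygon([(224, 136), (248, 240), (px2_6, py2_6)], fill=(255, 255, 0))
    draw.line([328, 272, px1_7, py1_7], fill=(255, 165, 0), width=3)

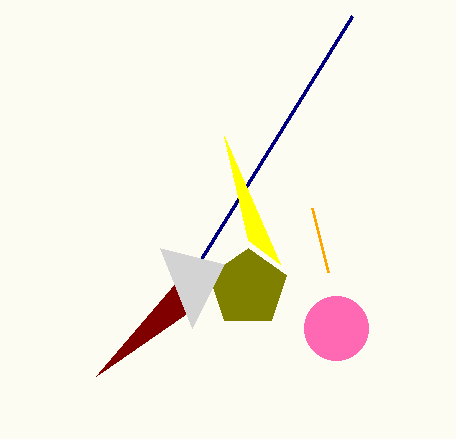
center_x_1 = 248; center_y_1 = 288; radius_1 = 40; px1_2 = 352; py1_2 = 16; px1_3 = 96; py1_3 = 376; px0_4 = 224; py0_4 = 264; center_x_5 = 336; center_y_5 = 328; radius_5 = 32; px2_6 = 280; py2_6 = 264; px1_7 = 312; py1_7 = 208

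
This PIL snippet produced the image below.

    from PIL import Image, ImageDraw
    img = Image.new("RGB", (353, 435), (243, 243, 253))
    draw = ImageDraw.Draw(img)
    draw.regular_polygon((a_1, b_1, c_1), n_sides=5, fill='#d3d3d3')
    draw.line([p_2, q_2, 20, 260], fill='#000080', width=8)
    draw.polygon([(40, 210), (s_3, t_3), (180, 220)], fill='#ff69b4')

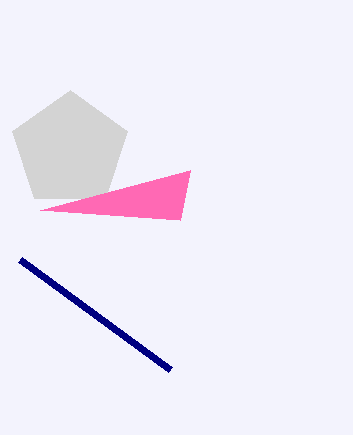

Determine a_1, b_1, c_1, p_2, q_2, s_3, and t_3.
a_1 = 70, b_1 = 150, c_1 = 60, p_2 = 170, q_2 = 370, s_3 = 190, t_3 = 170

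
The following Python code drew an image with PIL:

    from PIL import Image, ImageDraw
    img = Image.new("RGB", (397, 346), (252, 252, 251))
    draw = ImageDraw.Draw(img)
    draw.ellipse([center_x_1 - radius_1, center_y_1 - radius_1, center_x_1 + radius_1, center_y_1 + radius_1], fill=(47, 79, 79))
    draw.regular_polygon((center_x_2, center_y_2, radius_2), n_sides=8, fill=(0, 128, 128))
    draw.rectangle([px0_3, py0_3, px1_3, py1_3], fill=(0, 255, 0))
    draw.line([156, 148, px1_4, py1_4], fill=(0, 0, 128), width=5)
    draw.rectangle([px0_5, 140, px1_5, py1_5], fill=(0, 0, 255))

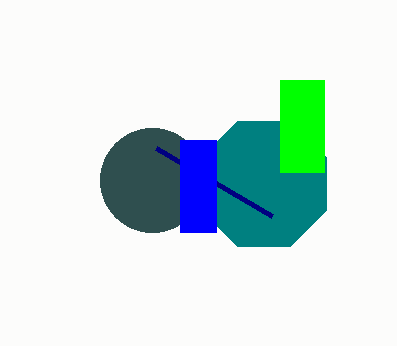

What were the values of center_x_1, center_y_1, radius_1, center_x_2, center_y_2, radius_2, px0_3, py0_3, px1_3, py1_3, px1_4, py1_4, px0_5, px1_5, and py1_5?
center_x_1 = 152; center_y_1 = 180; radius_1 = 52; center_x_2 = 264; center_y_2 = 184; radius_2 = 68; px0_3 = 280; py0_3 = 80; px1_3 = 324; py1_3 = 172; px1_4 = 272; py1_4 = 216; px0_5 = 180; px1_5 = 216; py1_5 = 232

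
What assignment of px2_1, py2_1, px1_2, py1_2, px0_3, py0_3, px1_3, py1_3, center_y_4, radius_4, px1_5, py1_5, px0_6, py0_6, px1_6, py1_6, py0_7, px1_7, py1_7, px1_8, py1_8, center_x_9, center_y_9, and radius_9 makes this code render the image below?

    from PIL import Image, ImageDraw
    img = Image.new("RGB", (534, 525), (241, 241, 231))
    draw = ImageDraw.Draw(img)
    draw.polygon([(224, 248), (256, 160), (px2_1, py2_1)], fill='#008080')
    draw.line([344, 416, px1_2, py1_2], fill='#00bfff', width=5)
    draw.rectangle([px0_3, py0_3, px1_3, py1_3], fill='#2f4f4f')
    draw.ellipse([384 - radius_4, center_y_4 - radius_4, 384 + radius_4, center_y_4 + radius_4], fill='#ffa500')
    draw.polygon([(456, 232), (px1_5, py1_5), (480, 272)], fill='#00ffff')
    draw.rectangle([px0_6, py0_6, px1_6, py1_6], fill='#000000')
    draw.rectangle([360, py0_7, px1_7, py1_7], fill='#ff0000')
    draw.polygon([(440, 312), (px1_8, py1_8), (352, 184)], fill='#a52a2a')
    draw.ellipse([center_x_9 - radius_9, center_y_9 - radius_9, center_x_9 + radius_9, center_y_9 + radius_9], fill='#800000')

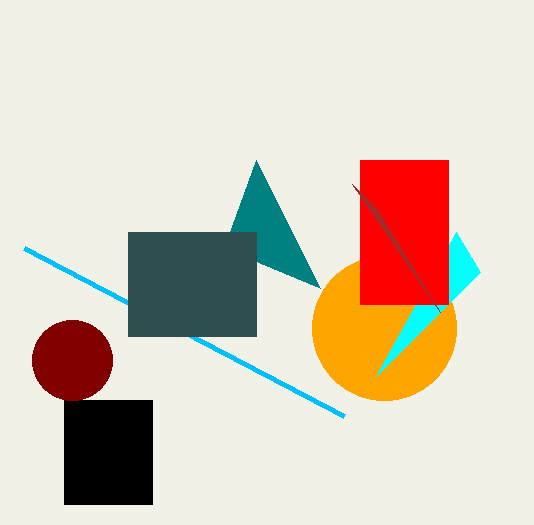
px2_1 = 320
py2_1 = 288
px1_2 = 24
py1_2 = 248
px0_3 = 128
py0_3 = 232
px1_3 = 256
py1_3 = 336
center_y_4 = 328
radius_4 = 72
px1_5 = 376
py1_5 = 376
px0_6 = 64
py0_6 = 400
px1_6 = 152
py1_6 = 504
py0_7 = 160
px1_7 = 448
py1_7 = 304
px1_8 = 376
py1_8 = 208
center_x_9 = 72
center_y_9 = 360
radius_9 = 40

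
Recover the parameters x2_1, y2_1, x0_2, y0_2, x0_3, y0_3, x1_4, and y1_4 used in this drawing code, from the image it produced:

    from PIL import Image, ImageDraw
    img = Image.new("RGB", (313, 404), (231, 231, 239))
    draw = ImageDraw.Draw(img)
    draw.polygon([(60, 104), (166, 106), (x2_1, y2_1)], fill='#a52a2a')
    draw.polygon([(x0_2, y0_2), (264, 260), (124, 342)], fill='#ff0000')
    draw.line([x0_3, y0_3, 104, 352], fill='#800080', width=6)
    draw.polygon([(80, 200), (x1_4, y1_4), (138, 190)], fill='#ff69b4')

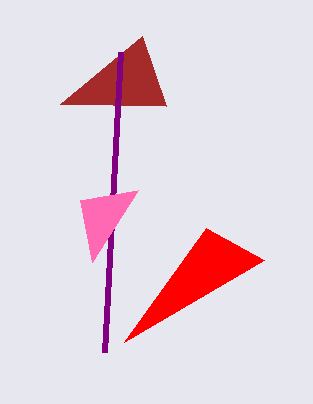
x2_1 = 142; y2_1 = 36; x0_2 = 206; y0_2 = 228; x0_3 = 120; y0_3 = 52; x1_4 = 92; y1_4 = 262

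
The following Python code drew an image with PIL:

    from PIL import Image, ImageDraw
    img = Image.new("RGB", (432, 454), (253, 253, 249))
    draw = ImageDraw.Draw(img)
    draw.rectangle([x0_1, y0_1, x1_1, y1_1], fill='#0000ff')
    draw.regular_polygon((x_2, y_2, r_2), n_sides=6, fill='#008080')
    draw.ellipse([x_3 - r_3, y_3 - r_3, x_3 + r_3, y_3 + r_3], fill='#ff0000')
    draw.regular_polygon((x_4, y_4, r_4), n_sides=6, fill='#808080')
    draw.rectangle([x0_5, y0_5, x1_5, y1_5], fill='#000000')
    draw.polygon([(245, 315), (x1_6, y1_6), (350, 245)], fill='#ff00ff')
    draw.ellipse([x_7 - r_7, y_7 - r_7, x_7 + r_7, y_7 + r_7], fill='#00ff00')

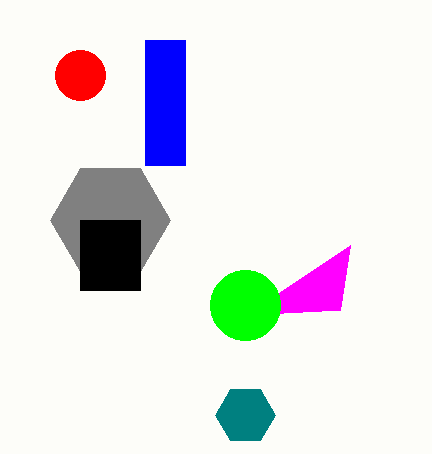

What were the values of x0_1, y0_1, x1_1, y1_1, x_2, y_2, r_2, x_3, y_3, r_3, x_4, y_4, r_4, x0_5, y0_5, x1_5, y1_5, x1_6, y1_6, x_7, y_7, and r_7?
x0_1 = 145, y0_1 = 40, x1_1 = 185, y1_1 = 165, x_2 = 245, y_2 = 415, r_2 = 30, x_3 = 80, y_3 = 75, r_3 = 25, x_4 = 110, y_4 = 220, r_4 = 60, x0_5 = 80, y0_5 = 220, x1_5 = 140, y1_5 = 290, x1_6 = 340, y1_6 = 310, x_7 = 245, y_7 = 305, r_7 = 35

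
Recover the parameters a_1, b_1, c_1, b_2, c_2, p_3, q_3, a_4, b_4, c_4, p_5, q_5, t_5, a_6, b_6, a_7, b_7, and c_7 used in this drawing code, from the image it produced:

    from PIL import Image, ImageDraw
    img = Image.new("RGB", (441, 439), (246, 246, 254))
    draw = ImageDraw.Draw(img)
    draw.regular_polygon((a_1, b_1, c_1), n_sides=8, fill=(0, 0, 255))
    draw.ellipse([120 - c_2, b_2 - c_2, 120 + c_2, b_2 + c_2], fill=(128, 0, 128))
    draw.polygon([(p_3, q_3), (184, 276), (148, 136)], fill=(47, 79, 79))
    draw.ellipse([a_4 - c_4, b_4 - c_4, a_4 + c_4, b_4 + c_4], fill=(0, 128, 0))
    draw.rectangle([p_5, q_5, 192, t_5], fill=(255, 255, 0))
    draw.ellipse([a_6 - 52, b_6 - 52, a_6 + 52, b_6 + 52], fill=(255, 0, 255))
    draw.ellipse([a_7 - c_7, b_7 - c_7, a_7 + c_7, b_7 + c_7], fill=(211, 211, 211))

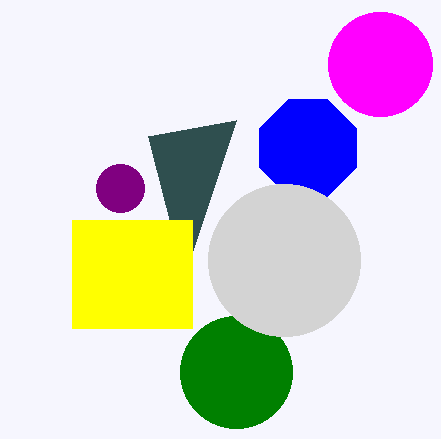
a_1 = 308, b_1 = 148, c_1 = 52, b_2 = 188, c_2 = 24, p_3 = 236, q_3 = 120, a_4 = 236, b_4 = 372, c_4 = 56, p_5 = 72, q_5 = 220, t_5 = 328, a_6 = 380, b_6 = 64, a_7 = 284, b_7 = 260, c_7 = 76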